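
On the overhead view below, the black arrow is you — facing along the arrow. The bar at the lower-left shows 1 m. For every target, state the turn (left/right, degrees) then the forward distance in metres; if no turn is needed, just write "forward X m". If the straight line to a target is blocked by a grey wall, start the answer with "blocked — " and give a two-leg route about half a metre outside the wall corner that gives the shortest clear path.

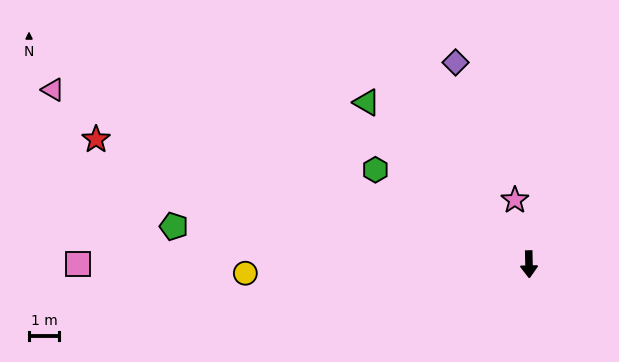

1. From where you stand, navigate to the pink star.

turn right 169°, forward 2.2 m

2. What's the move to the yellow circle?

turn right 89°, forward 9.5 m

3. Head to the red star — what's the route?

turn right 107°, forward 15.1 m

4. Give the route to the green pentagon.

turn right 97°, forward 11.9 m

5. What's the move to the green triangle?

turn right 136°, forward 7.7 m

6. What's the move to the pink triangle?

turn right 111°, forward 16.9 m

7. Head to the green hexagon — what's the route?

turn right 123°, forward 6.0 m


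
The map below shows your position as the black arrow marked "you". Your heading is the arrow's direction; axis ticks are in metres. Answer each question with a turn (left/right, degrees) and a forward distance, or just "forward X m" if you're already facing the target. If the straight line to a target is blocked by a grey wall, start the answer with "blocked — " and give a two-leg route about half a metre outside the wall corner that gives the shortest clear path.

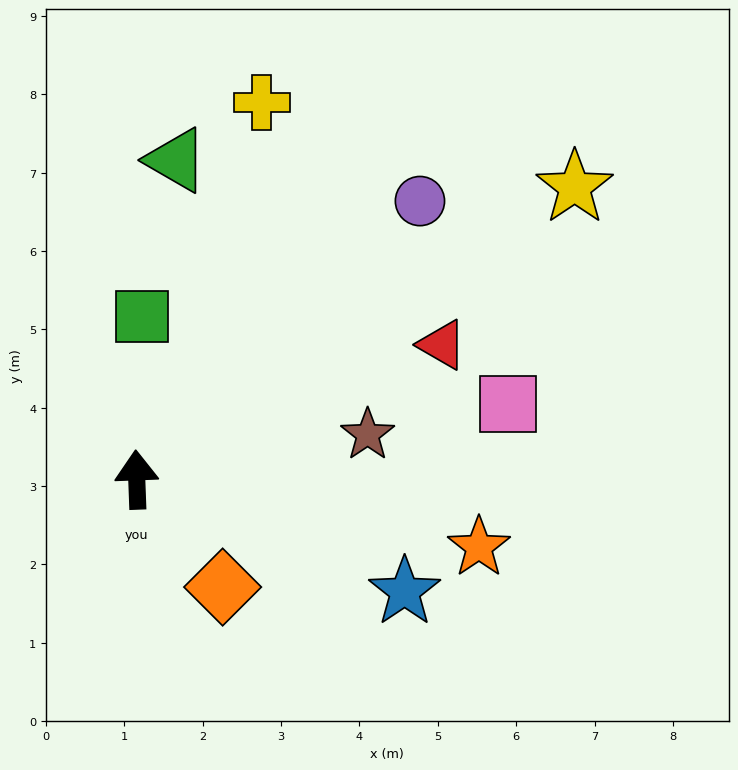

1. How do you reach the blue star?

turn right 115°, forward 3.7 m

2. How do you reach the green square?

turn right 4°, forward 2.1 m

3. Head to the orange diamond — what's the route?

turn right 144°, forward 1.8 m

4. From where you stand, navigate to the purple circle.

turn right 48°, forward 5.1 m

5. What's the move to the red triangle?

turn right 68°, forward 4.3 m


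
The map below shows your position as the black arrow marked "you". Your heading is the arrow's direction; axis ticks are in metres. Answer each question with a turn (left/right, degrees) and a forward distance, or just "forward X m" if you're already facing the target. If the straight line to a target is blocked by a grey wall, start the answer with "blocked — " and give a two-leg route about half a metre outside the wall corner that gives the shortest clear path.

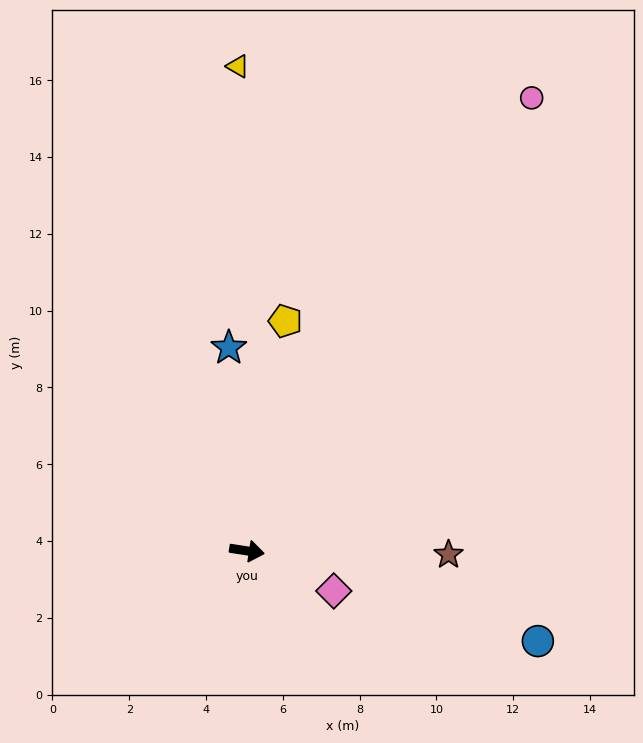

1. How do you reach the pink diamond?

turn right 16°, forward 2.5 m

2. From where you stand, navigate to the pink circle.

turn left 67°, forward 13.9 m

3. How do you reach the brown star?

turn left 8°, forward 5.2 m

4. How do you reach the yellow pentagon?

turn left 89°, forward 6.1 m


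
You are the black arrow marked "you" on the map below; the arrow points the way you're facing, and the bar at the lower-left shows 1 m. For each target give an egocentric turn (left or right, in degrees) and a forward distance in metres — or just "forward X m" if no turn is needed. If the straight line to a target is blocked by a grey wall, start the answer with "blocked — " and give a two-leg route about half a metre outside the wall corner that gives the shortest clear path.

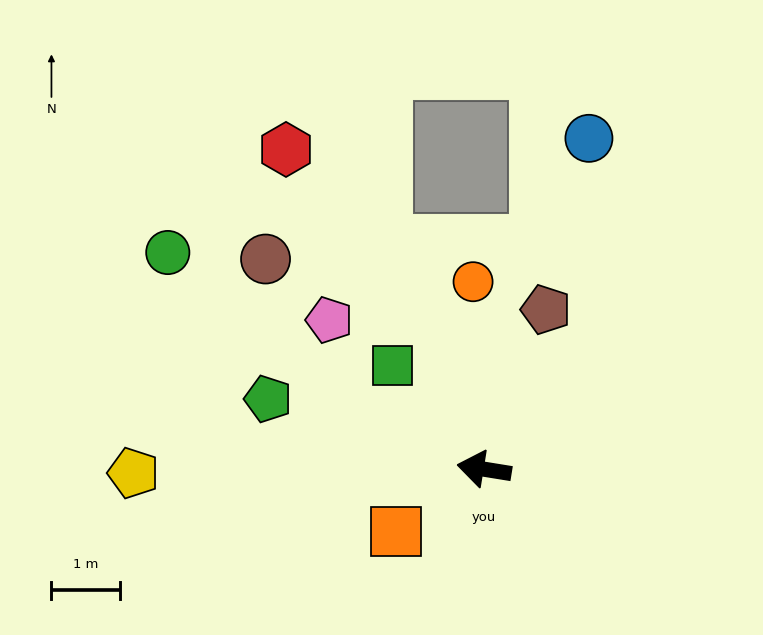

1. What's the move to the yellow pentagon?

turn left 10°, forward 5.1 m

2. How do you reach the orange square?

turn left 44°, forward 1.6 m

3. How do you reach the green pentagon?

turn right 9°, forward 3.3 m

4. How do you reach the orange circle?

turn right 77°, forward 2.8 m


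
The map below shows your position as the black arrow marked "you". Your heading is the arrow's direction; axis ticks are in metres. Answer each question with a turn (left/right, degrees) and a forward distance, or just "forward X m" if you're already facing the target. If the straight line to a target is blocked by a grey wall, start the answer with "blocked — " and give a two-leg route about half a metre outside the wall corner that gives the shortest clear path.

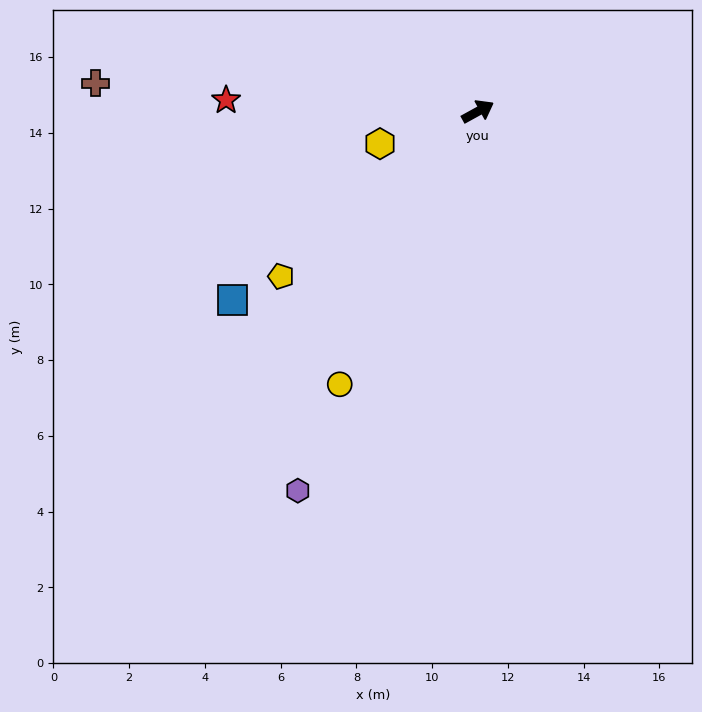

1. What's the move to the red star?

turn left 149°, forward 6.7 m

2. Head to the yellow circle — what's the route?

turn right 146°, forward 8.1 m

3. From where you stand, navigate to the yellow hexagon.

turn left 169°, forward 2.7 m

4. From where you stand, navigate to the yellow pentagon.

turn right 169°, forward 6.8 m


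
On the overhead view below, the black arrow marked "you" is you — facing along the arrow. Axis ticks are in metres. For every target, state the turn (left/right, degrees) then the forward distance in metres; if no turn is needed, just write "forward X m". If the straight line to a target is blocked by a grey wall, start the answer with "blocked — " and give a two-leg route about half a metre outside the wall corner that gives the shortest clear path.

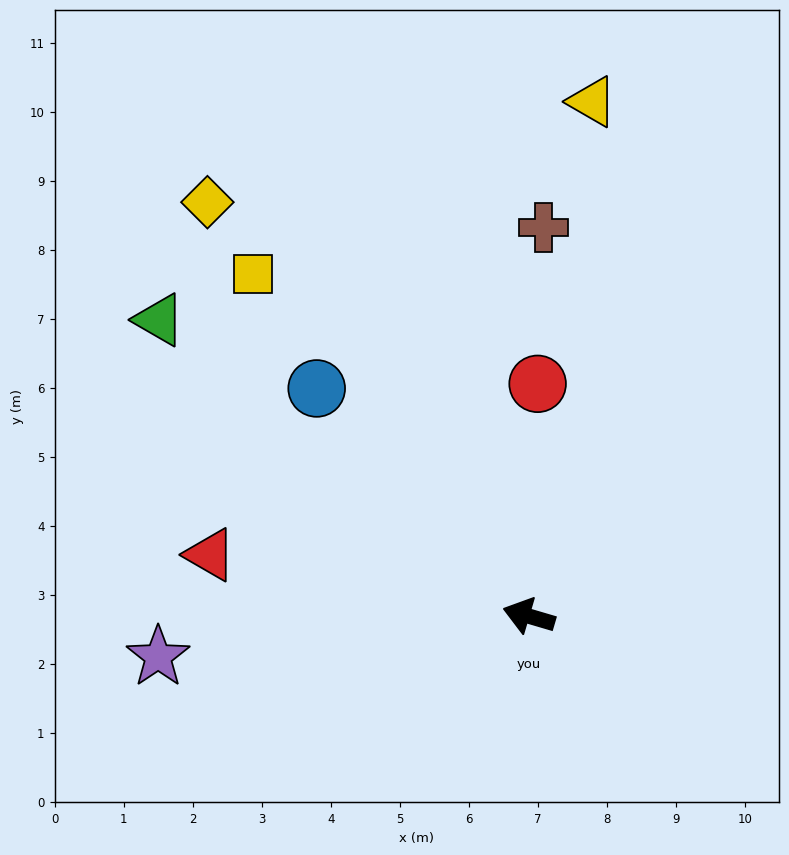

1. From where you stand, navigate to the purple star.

turn left 23°, forward 5.4 m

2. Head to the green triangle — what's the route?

turn right 22°, forward 6.9 m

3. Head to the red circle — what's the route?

turn right 76°, forward 3.4 m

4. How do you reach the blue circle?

turn right 31°, forward 4.5 m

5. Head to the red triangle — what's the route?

turn left 6°, forward 4.7 m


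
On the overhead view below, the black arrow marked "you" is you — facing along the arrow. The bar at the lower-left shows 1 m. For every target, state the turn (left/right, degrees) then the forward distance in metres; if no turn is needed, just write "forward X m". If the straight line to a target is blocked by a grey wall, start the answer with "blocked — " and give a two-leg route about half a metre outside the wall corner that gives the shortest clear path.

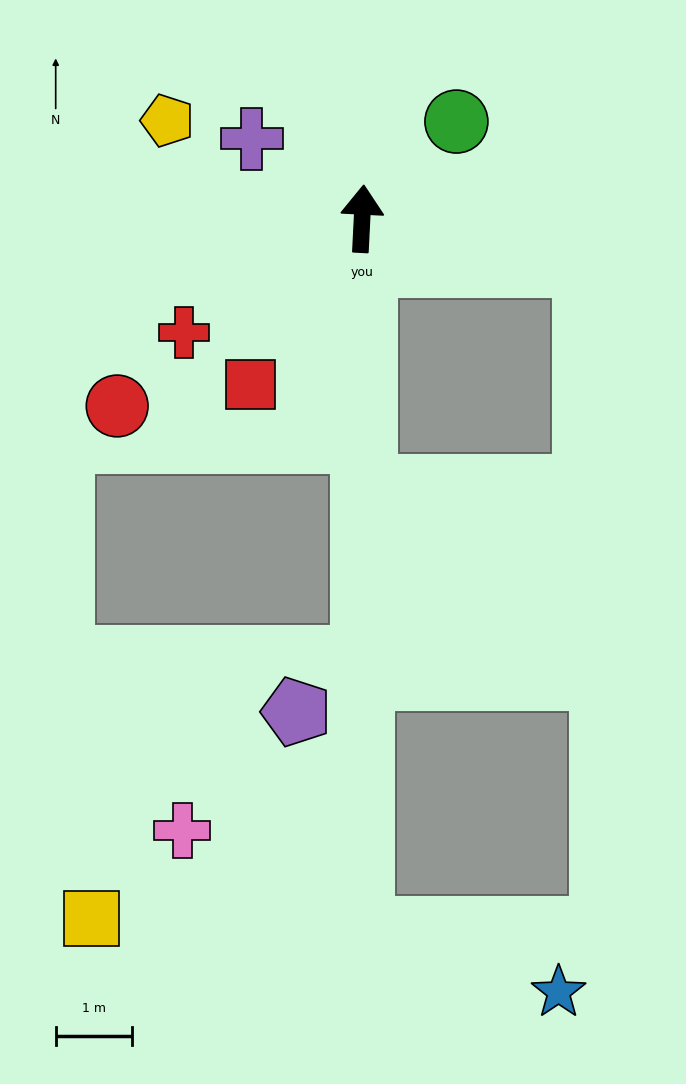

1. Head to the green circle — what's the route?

turn right 41°, forward 1.8 m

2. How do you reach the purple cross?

turn left 57°, forward 1.8 m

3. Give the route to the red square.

turn left 149°, forward 2.6 m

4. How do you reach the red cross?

turn left 126°, forward 2.8 m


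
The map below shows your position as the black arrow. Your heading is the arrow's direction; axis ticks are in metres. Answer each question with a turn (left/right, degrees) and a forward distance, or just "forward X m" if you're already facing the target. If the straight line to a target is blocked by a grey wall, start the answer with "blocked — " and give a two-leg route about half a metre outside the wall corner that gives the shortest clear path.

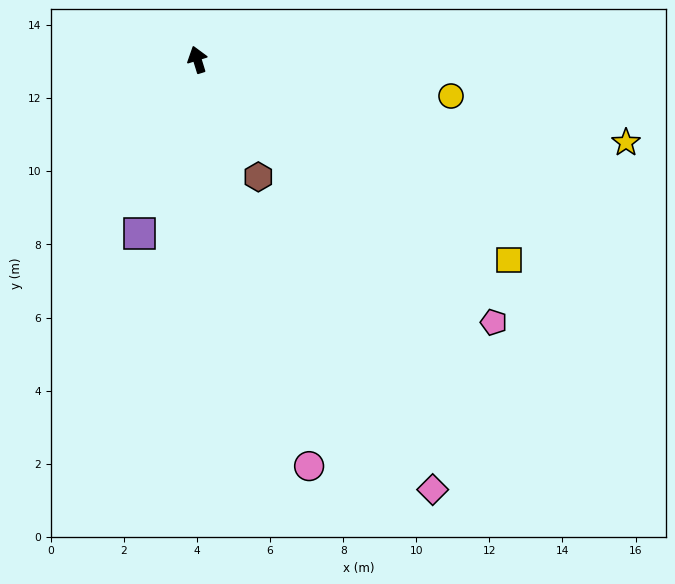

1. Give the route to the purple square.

turn left 144°, forward 5.0 m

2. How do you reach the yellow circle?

turn right 115°, forward 7.0 m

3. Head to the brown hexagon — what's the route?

turn right 170°, forward 3.6 m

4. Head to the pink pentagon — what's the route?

turn right 149°, forward 10.8 m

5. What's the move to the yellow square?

turn right 140°, forward 10.1 m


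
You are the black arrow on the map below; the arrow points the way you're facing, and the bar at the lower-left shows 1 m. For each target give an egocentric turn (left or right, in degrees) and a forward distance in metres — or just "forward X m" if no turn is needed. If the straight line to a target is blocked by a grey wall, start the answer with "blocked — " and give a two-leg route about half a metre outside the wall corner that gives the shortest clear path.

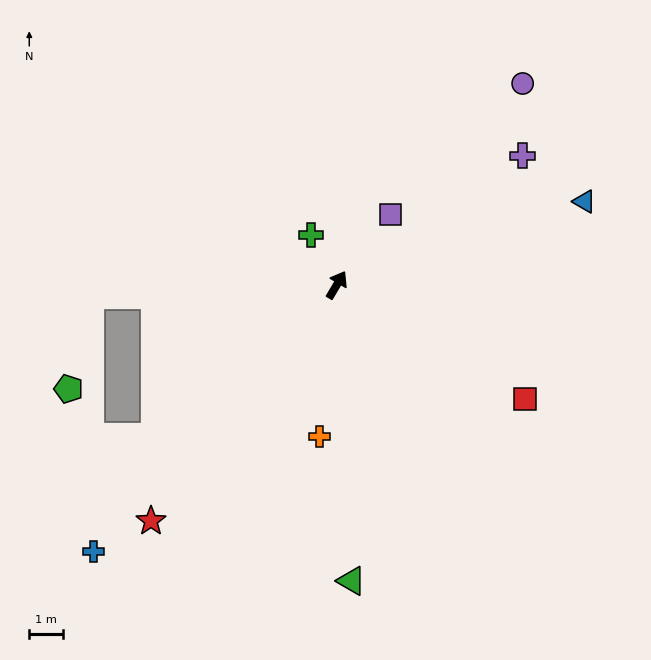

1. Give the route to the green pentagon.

blocked — turn left 123°, forward 7.3 m, then turn left 75°, forward 2.9 m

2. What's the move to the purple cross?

turn right 25°, forward 6.7 m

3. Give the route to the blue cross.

turn left 168°, forward 10.7 m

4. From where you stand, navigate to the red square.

turn right 90°, forward 6.5 m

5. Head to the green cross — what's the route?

turn left 58°, forward 1.7 m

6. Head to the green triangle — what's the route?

turn right 146°, forward 8.8 m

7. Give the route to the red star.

turn left 172°, forward 8.9 m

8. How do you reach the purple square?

turn right 7°, forward 2.6 m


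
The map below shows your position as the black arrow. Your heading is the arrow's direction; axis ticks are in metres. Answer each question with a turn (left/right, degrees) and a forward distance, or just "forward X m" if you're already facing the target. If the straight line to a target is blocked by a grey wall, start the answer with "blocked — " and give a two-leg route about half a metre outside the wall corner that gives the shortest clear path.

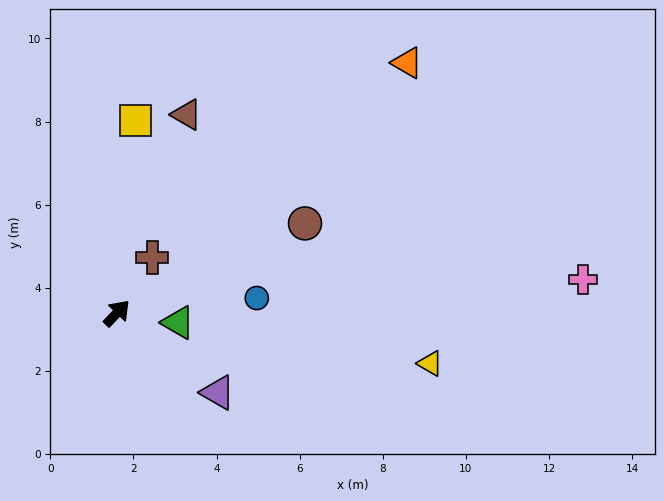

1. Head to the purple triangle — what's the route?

turn right 85°, forward 3.1 m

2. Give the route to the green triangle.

turn right 55°, forward 1.5 m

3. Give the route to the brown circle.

turn right 21°, forward 5.0 m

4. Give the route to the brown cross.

turn left 11°, forward 1.6 m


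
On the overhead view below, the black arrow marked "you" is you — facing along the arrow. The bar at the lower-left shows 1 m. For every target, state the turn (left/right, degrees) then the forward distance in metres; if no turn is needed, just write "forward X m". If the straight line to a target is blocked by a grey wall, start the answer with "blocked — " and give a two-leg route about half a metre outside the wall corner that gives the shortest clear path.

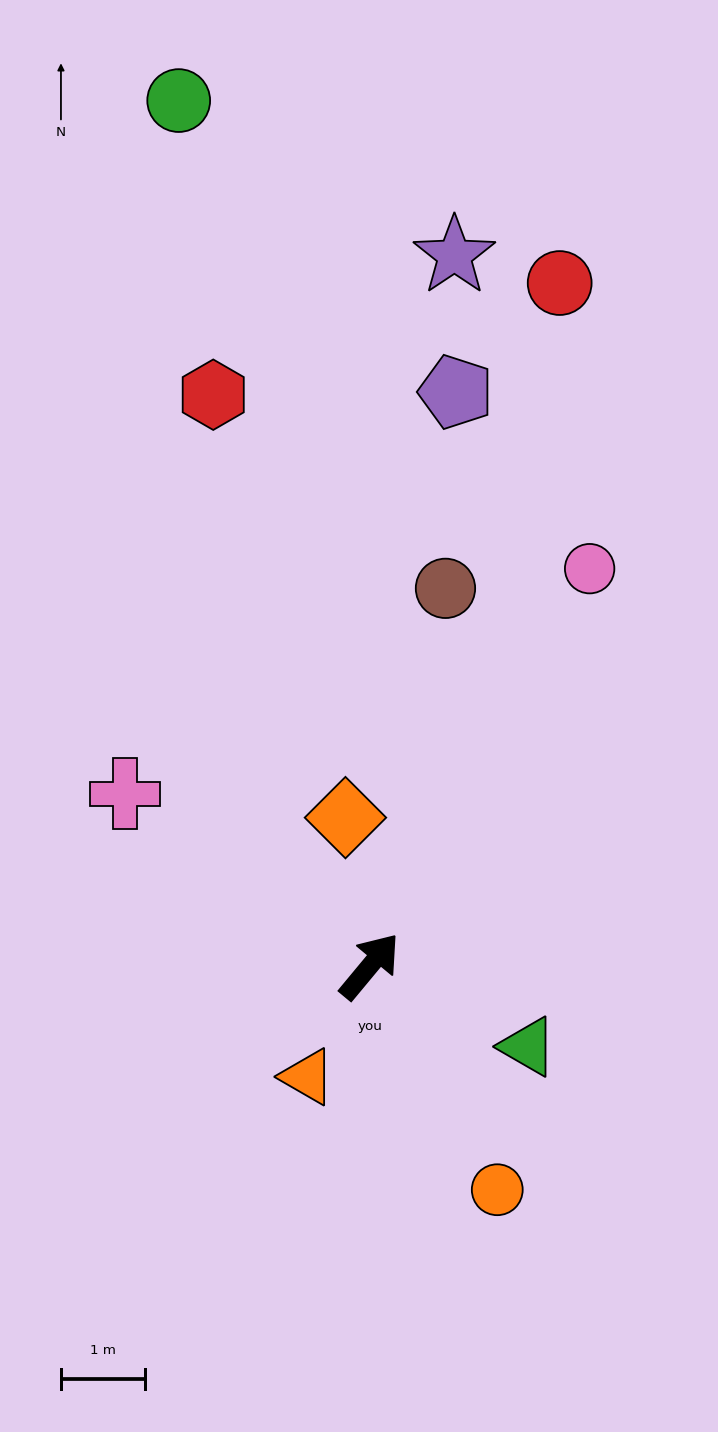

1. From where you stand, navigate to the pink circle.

turn left 11°, forward 5.4 m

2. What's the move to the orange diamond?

turn left 49°, forward 1.8 m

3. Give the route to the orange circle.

turn right 111°, forward 3.1 m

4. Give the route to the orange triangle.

turn right 170°, forward 1.5 m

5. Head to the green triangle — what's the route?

turn right 77°, forward 2.1 m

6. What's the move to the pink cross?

turn left 95°, forward 3.6 m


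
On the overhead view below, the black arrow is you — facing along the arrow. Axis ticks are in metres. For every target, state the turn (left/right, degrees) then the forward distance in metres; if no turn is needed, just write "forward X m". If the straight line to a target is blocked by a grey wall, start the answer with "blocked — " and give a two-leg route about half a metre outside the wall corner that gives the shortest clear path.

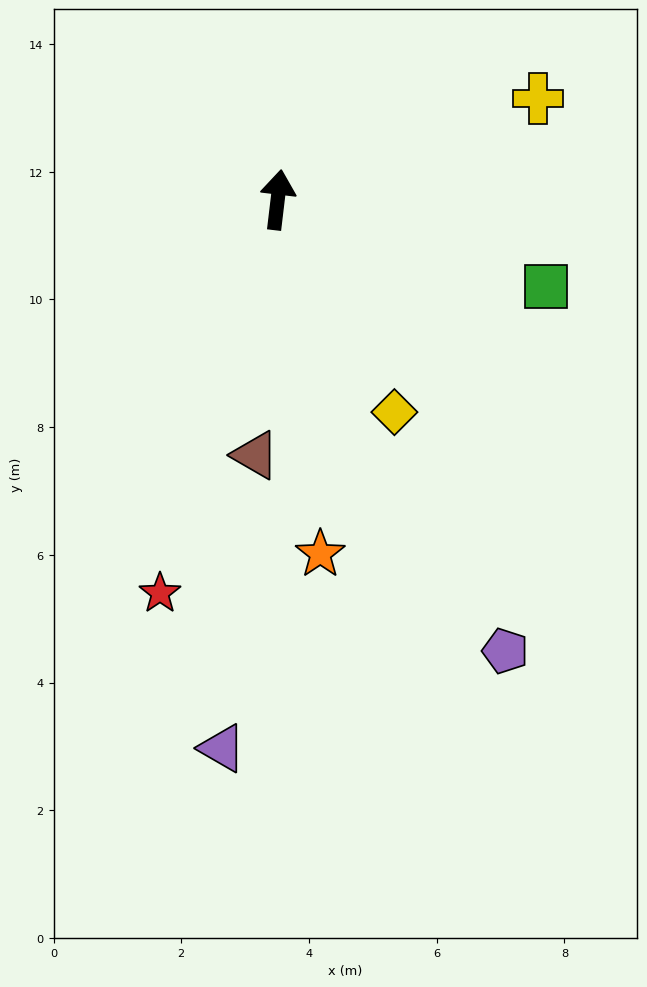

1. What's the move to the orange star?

turn right 166°, forward 5.6 m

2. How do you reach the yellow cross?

turn right 62°, forward 4.4 m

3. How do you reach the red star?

turn left 170°, forward 6.4 m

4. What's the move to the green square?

turn right 101°, forward 4.4 m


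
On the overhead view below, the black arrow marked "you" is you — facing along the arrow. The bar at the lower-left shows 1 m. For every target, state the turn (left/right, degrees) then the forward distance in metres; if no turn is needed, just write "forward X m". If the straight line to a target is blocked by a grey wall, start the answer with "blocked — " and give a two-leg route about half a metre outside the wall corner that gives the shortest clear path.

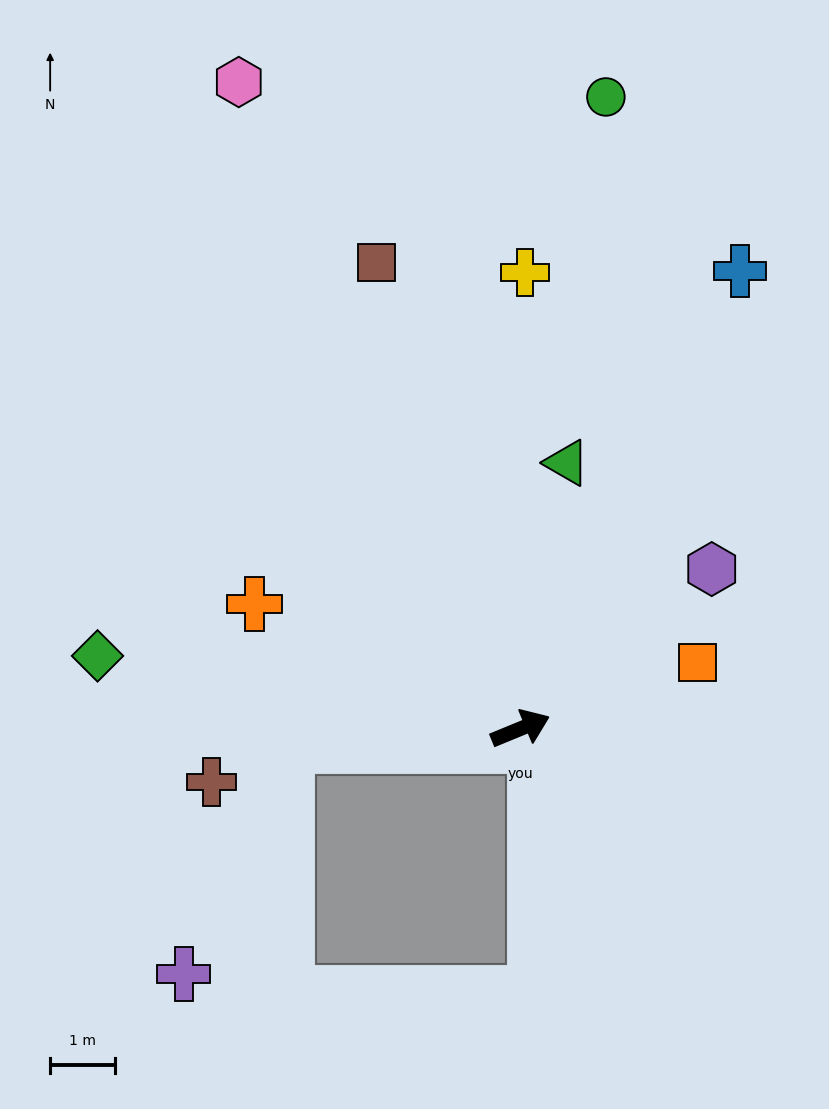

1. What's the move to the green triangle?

turn left 58°, forward 4.2 m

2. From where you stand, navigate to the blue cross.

turn left 42°, forward 7.8 m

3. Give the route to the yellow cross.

turn left 67°, forward 7.0 m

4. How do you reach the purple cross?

blocked — turn left 162°, forward 3.6 m, then turn left 61°, forward 3.9 m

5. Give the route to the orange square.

forward 2.9 m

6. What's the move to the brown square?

turn left 85°, forward 7.5 m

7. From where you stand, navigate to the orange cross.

turn left 133°, forward 4.5 m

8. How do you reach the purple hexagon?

turn left 17°, forward 3.8 m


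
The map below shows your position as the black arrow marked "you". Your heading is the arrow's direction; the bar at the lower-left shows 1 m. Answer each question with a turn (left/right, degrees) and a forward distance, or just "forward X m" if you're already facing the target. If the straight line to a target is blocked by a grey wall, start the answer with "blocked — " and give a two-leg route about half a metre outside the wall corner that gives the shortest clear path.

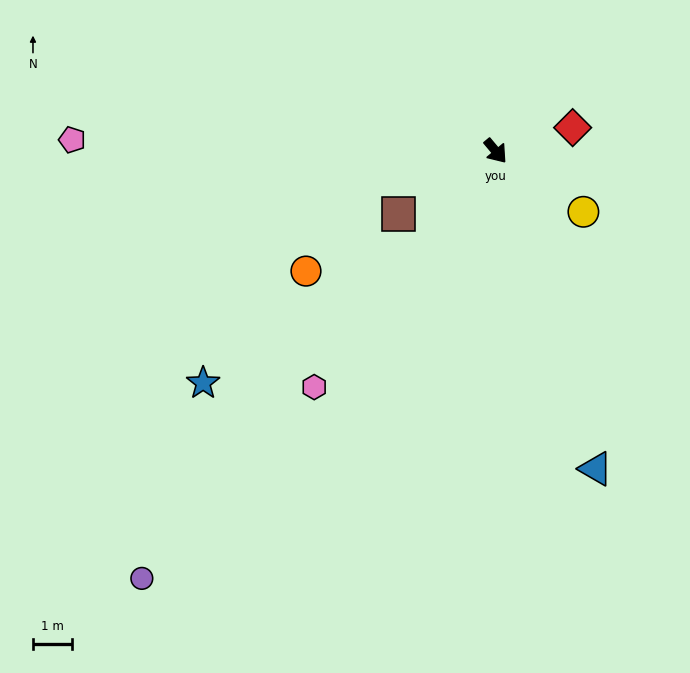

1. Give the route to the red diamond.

turn left 67°, forward 2.1 m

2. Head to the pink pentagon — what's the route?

turn right 131°, forward 10.9 m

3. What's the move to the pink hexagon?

turn right 77°, forward 7.6 m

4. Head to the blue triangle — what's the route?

turn right 22°, forward 8.5 m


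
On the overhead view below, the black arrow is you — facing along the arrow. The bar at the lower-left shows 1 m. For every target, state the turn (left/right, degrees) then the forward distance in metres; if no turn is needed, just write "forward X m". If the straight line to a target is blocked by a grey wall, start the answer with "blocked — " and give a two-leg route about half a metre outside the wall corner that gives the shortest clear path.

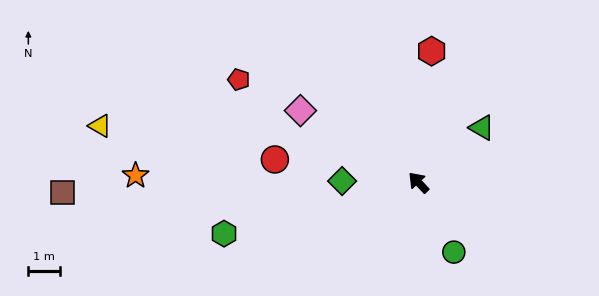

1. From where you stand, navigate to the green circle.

turn left 164°, forward 2.4 m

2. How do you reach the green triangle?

turn right 92°, forward 2.6 m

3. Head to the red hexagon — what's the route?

turn right 49°, forward 4.1 m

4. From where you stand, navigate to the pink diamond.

turn left 16°, forward 4.3 m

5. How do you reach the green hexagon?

turn left 62°, forward 6.3 m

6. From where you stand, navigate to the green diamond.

turn left 46°, forward 2.4 m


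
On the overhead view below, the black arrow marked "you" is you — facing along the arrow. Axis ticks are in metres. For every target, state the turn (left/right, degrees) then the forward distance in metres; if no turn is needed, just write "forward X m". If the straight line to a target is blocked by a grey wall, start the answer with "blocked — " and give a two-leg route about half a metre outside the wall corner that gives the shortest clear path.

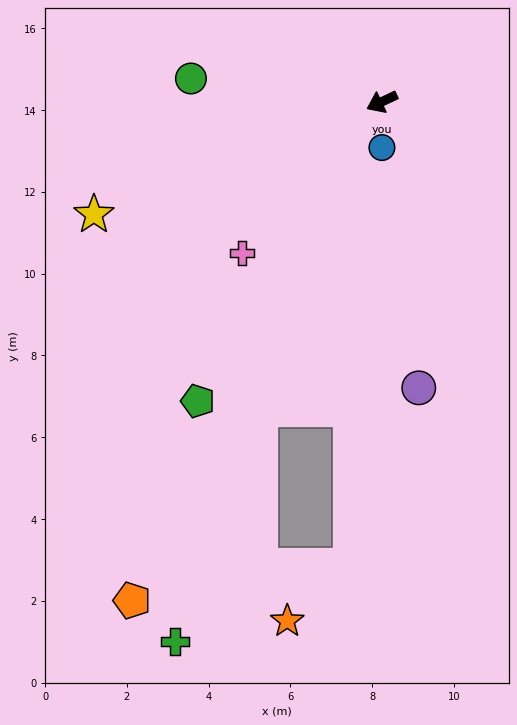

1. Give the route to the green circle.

turn right 32°, forward 4.7 m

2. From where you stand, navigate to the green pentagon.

turn left 33°, forward 8.6 m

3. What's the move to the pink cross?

turn left 22°, forward 5.0 m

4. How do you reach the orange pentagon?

turn left 38°, forward 13.6 m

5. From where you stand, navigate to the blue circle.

turn left 65°, forward 1.1 m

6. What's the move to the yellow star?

turn right 4°, forward 7.6 m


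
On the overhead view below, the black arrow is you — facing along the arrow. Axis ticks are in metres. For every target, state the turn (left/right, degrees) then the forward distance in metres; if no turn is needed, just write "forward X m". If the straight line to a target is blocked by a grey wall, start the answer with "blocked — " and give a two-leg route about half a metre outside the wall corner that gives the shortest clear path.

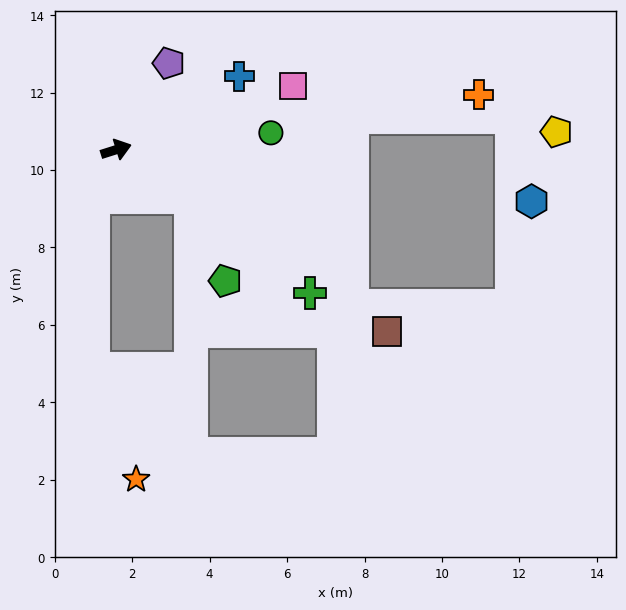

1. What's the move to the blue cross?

turn left 13°, forward 3.7 m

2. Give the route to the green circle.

turn right 11°, forward 4.0 m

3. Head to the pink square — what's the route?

turn left 2°, forward 4.8 m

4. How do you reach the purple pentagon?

turn left 41°, forward 2.6 m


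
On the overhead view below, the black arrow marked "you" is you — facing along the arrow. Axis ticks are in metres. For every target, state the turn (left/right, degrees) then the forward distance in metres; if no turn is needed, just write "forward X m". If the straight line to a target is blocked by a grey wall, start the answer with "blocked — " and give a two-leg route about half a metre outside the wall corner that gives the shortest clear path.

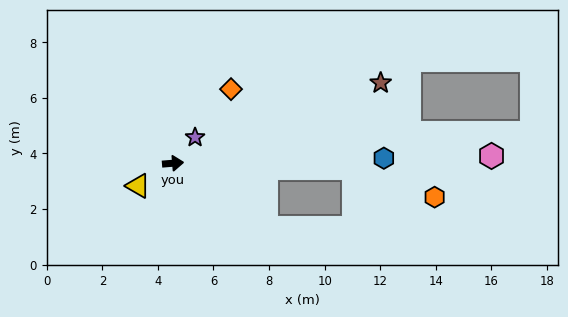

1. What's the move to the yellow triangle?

turn right 152°, forward 1.5 m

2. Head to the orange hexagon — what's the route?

blocked — turn right 6°, forward 6.5 m, then turn right 18°, forward 3.1 m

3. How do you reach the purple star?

turn left 45°, forward 1.2 m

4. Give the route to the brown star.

turn left 16°, forward 8.0 m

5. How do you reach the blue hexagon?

turn right 3°, forward 7.6 m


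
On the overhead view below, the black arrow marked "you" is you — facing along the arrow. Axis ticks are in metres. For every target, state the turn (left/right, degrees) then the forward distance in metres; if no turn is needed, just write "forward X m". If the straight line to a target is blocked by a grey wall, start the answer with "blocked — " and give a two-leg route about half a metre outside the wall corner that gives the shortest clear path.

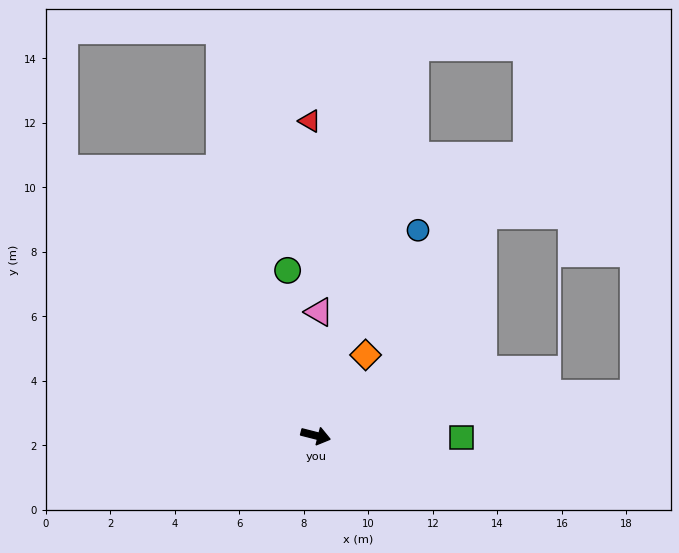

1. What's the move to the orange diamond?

turn left 73°, forward 2.9 m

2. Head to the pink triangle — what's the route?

turn left 103°, forward 3.8 m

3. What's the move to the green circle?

turn left 114°, forward 5.2 m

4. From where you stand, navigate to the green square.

turn left 14°, forward 4.5 m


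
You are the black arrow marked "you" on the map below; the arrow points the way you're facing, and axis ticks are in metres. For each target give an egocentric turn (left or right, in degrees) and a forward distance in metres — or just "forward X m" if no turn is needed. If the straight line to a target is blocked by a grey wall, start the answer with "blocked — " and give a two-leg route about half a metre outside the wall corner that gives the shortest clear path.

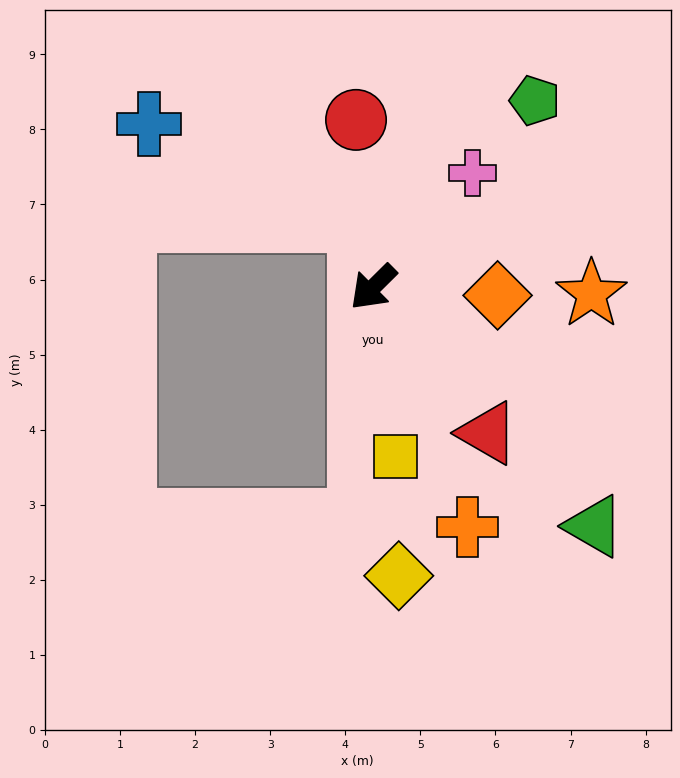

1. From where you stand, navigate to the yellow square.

turn left 53°, forward 2.3 m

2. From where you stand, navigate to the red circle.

turn right 129°, forward 2.2 m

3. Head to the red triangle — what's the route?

turn left 83°, forward 2.5 m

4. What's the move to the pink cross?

turn right 176°, forward 2.0 m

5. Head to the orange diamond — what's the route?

turn left 132°, forward 1.7 m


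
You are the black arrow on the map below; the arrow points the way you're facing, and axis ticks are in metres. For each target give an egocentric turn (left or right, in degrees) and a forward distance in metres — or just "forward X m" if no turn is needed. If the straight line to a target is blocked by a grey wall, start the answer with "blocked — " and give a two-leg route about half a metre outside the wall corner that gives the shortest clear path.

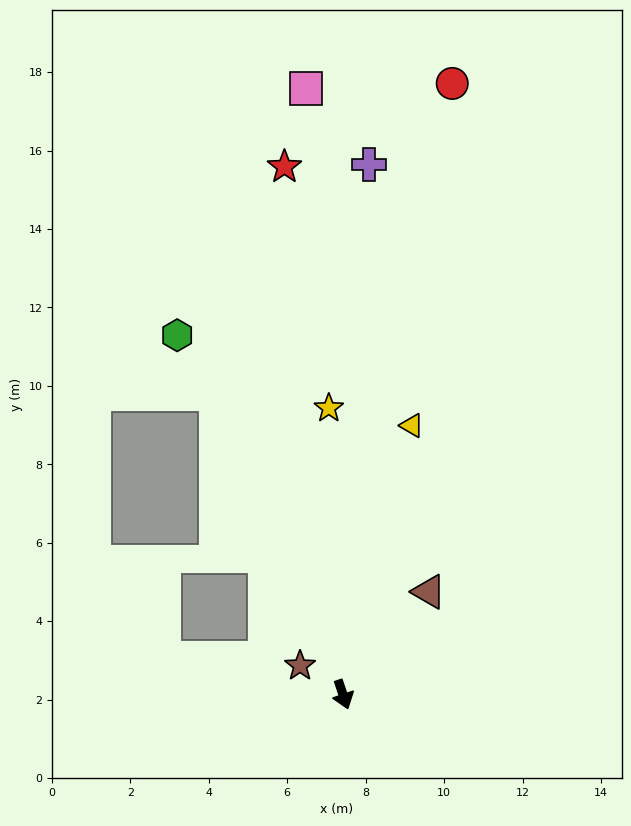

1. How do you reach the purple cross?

turn left 159°, forward 13.5 m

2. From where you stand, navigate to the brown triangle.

turn left 121°, forward 3.4 m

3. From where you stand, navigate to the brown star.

turn right 142°, forward 1.3 m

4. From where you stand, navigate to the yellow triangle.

turn left 147°, forward 7.1 m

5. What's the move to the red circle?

turn left 151°, forward 15.8 m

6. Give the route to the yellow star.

turn left 164°, forward 7.3 m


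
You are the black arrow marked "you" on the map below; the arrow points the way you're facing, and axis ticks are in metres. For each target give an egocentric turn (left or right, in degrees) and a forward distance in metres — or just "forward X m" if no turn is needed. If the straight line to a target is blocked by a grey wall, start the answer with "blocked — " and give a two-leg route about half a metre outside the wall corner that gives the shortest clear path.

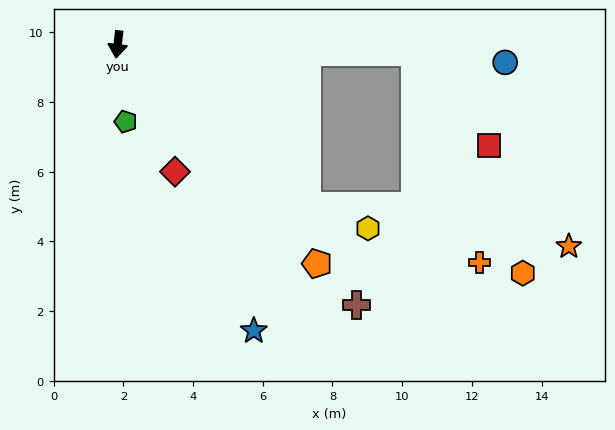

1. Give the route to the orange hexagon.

blocked — turn left 95°, forward 8.6 m, then turn right 63°, forward 7.1 m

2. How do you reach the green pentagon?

turn left 13°, forward 2.2 m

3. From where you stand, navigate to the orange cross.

blocked — turn left 95°, forward 8.6 m, then turn right 72°, forward 6.3 m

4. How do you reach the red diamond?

turn left 31°, forward 4.0 m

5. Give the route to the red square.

blocked — turn left 95°, forward 8.6 m, then turn right 51°, forward 3.4 m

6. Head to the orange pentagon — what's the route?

turn left 49°, forward 8.5 m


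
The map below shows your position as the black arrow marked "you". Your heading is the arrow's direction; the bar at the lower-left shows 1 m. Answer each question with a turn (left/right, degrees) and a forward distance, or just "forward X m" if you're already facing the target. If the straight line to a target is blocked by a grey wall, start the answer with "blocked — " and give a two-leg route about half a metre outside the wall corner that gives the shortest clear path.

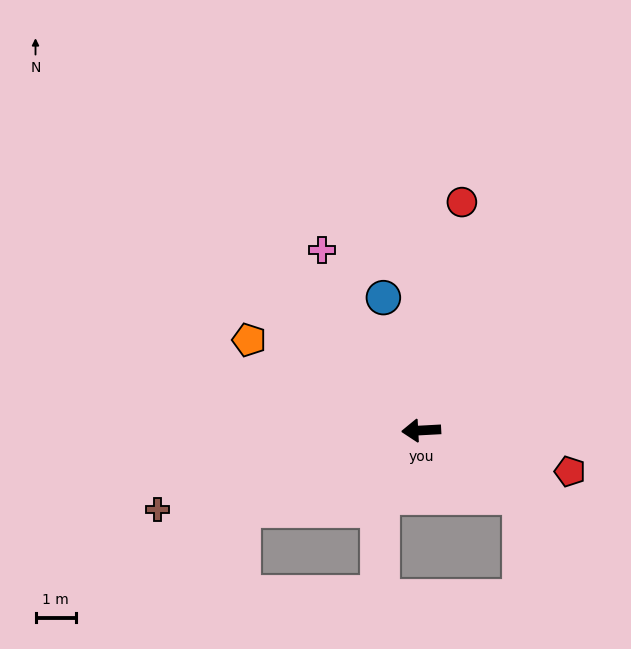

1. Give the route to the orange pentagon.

turn right 31°, forward 4.8 m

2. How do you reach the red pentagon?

turn left 161°, forward 3.8 m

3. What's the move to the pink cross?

turn right 64°, forward 5.1 m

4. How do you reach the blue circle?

turn right 77°, forward 3.4 m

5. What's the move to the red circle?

turn right 103°, forward 5.7 m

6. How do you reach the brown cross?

turn left 14°, forward 6.8 m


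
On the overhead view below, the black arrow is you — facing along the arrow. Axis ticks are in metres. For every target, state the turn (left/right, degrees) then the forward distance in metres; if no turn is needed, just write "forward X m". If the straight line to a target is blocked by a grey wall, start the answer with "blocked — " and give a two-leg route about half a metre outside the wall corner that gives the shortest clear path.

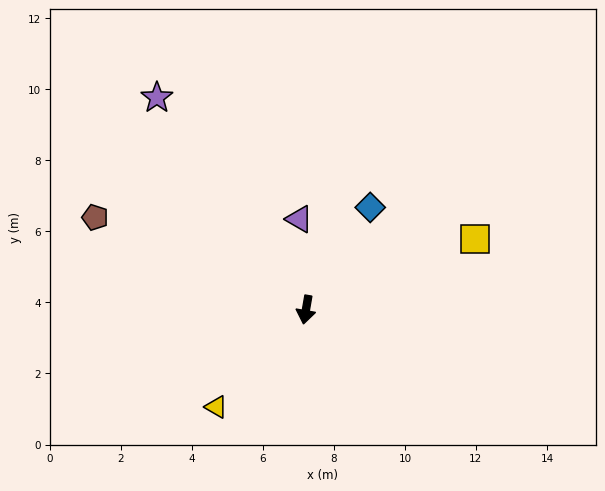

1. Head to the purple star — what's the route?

turn right 135°, forward 7.3 m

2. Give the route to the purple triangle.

turn right 166°, forward 2.6 m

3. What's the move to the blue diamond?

turn left 158°, forward 3.4 m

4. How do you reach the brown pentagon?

turn right 104°, forward 6.5 m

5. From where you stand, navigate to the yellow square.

turn left 122°, forward 5.2 m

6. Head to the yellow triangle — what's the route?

turn right 33°, forward 3.7 m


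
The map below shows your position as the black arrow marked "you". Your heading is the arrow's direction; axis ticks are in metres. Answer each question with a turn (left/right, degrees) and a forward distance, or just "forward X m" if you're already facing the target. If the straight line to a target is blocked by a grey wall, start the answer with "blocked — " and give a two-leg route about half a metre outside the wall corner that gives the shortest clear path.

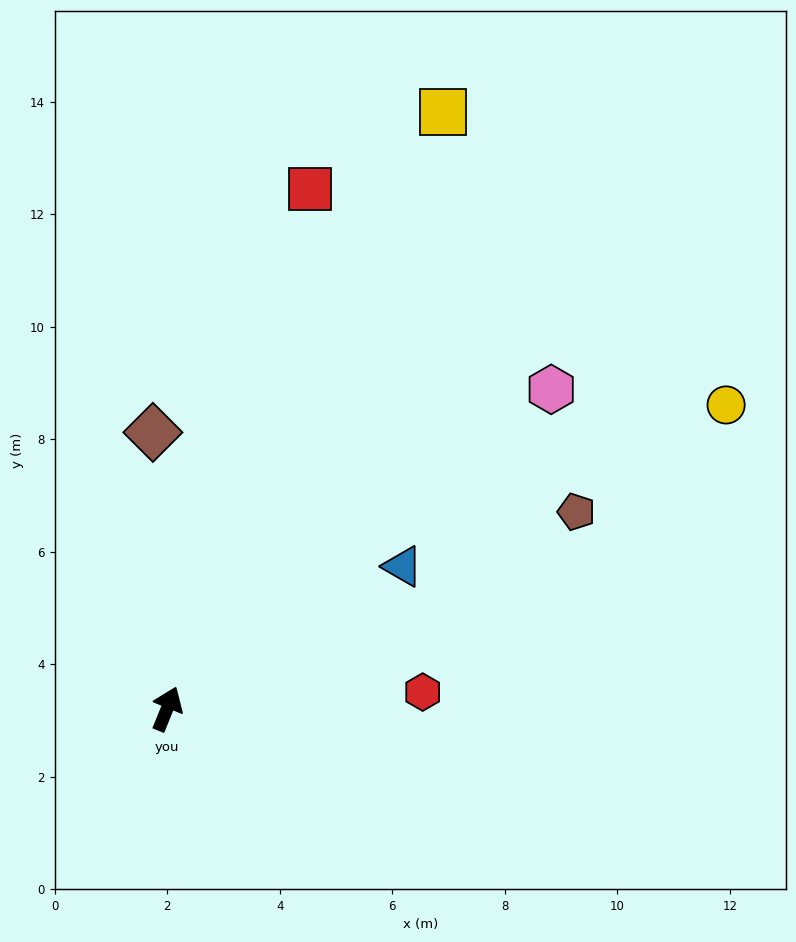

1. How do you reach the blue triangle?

turn right 37°, forward 4.9 m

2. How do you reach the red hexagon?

turn right 64°, forward 4.6 m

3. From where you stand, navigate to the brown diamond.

turn left 25°, forward 4.9 m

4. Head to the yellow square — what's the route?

turn right 3°, forward 11.7 m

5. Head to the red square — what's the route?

turn left 7°, forward 9.6 m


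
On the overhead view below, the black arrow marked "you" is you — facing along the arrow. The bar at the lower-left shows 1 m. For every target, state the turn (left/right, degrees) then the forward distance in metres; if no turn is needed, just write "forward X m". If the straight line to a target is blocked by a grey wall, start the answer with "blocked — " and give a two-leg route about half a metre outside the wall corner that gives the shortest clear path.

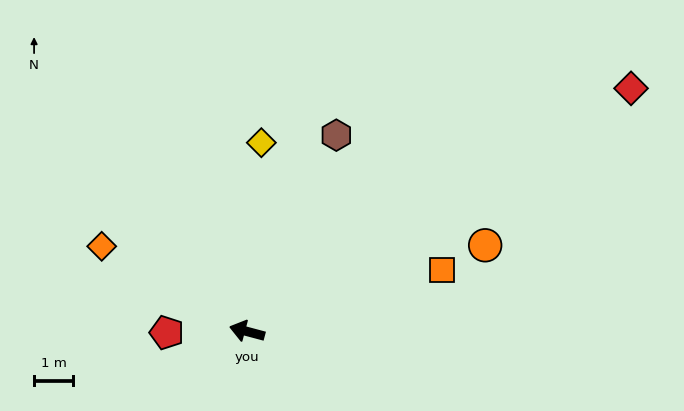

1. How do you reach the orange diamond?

turn right 15°, forward 4.3 m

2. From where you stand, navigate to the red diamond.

turn right 133°, forward 11.7 m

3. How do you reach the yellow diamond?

turn right 79°, forward 4.9 m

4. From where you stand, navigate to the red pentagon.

turn left 16°, forward 2.1 m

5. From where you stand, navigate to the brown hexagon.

turn right 100°, forward 5.5 m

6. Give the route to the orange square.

turn right 147°, forward 5.2 m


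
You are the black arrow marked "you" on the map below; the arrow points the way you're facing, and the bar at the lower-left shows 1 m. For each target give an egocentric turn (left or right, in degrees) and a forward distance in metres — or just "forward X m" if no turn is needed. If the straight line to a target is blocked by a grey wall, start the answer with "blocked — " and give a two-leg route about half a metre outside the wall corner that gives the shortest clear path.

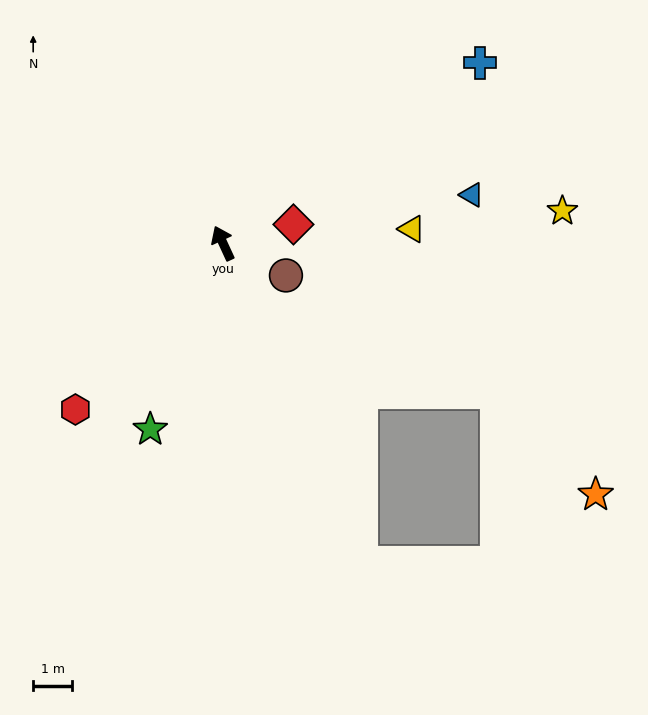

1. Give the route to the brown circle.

turn right 142°, forward 1.8 m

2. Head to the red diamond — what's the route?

turn right 100°, forward 1.9 m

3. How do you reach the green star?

turn left 134°, forward 5.2 m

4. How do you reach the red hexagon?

turn left 114°, forward 5.7 m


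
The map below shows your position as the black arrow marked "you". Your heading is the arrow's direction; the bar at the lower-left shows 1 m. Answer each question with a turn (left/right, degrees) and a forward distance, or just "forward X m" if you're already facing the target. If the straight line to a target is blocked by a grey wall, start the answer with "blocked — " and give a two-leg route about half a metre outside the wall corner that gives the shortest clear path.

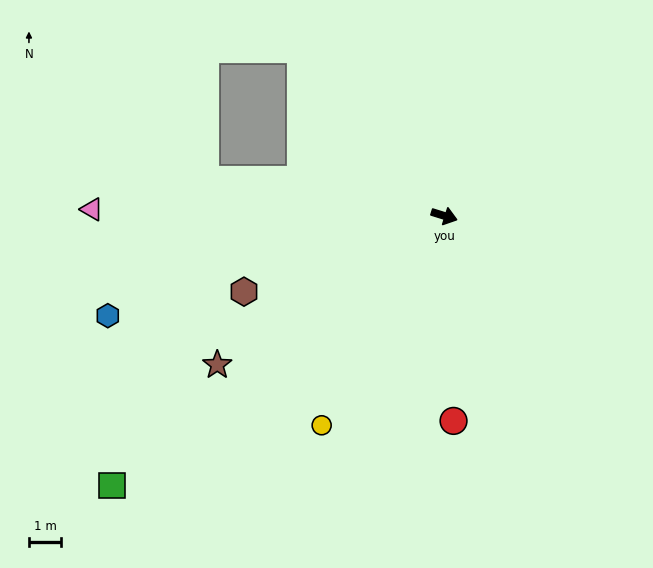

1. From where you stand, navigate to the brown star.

turn right 129°, forward 8.4 m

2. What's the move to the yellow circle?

turn right 103°, forward 7.5 m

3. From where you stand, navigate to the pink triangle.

turn right 164°, forward 10.9 m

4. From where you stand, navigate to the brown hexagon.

turn right 142°, forward 6.6 m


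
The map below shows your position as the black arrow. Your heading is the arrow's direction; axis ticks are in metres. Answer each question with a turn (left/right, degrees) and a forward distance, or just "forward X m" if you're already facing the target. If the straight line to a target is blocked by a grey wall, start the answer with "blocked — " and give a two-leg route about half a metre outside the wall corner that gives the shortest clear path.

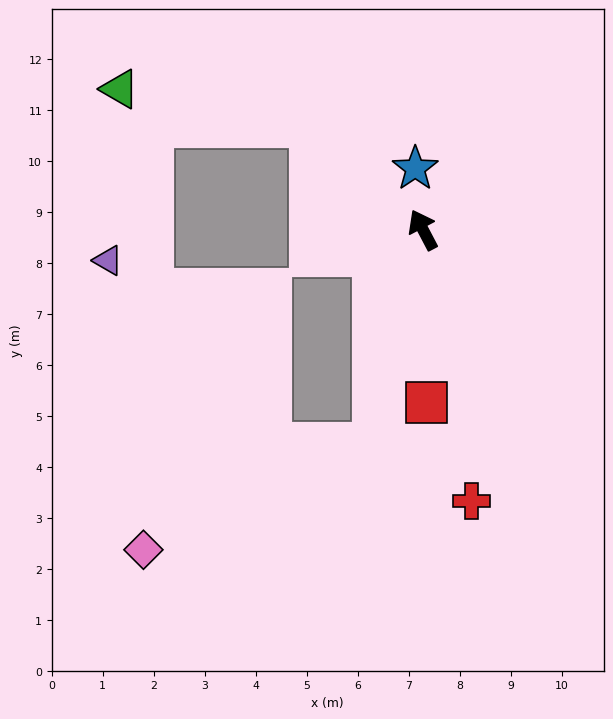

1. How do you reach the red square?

turn left 153°, forward 3.4 m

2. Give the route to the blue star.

turn right 20°, forward 1.2 m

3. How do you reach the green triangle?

blocked — turn left 20°, forward 3.0 m, then turn left 31°, forward 3.8 m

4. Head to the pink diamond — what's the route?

blocked — turn left 139°, forward 4.3 m, then turn right 52°, forward 5.0 m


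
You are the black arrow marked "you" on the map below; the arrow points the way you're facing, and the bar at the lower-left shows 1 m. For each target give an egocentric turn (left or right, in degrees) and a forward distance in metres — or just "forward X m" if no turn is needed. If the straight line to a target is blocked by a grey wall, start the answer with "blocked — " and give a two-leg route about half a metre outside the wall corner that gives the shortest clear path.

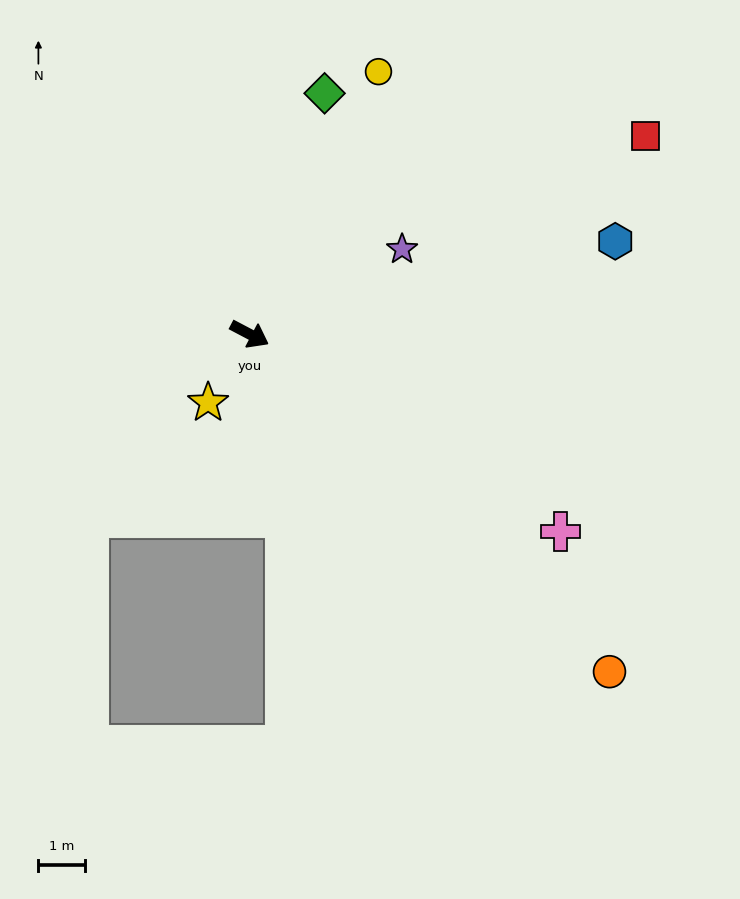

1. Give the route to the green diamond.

turn left 100°, forward 5.4 m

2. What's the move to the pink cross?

turn right 5°, forward 7.9 m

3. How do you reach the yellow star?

turn right 93°, forward 1.7 m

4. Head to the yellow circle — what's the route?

turn left 92°, forward 6.3 m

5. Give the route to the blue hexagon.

turn left 42°, forward 8.1 m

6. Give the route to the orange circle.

turn right 15°, forward 10.6 m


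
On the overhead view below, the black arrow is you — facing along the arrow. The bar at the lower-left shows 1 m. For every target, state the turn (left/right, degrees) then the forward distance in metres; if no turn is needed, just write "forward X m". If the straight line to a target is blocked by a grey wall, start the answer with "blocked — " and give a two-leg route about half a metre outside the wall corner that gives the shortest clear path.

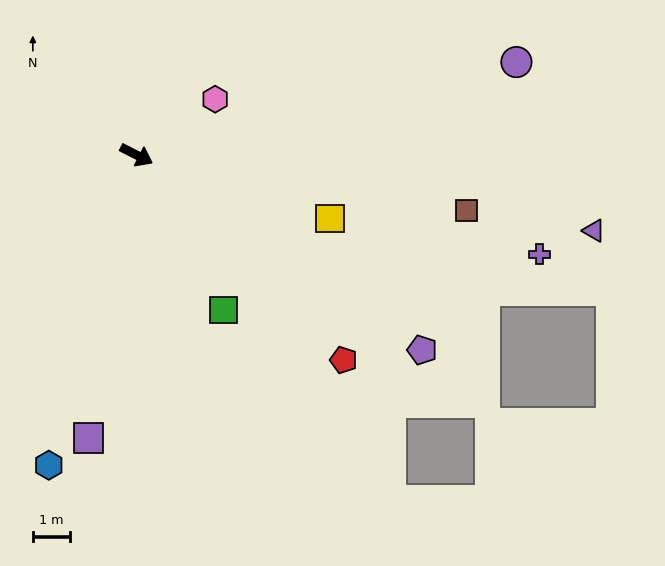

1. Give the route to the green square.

turn right 34°, forward 4.7 m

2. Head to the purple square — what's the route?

turn right 73°, forward 7.6 m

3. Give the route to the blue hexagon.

turn right 79°, forward 8.6 m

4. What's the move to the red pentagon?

turn right 18°, forward 7.7 m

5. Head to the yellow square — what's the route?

turn left 9°, forward 5.4 m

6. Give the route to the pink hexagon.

turn left 62°, forward 2.6 m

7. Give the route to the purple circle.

turn left 41°, forward 10.4 m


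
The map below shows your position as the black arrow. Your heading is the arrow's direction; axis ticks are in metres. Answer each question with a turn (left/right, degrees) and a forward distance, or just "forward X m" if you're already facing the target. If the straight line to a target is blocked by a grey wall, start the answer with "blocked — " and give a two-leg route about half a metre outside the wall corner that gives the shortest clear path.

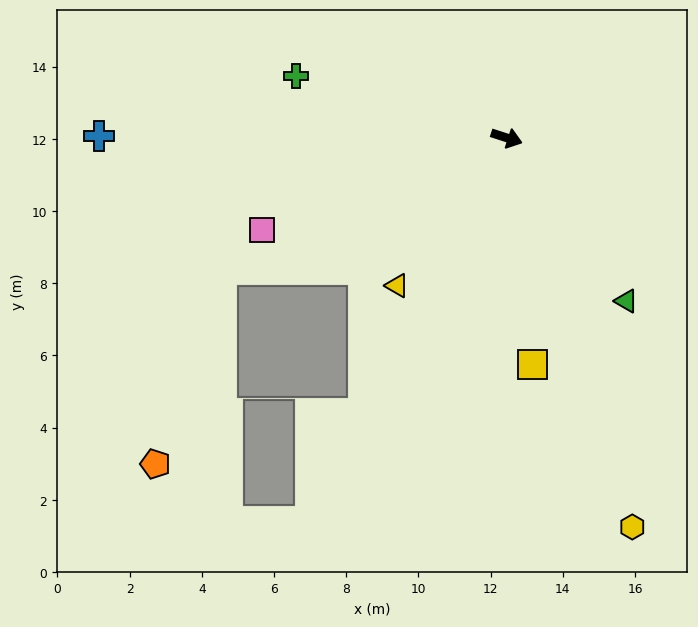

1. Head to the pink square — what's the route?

turn right 141°, forward 7.2 m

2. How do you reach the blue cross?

turn right 162°, forward 11.3 m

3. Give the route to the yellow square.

turn right 65°, forward 6.3 m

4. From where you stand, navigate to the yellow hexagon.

turn right 54°, forward 11.3 m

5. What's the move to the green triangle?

turn right 36°, forward 5.6 m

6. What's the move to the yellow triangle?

turn right 109°, forward 5.1 m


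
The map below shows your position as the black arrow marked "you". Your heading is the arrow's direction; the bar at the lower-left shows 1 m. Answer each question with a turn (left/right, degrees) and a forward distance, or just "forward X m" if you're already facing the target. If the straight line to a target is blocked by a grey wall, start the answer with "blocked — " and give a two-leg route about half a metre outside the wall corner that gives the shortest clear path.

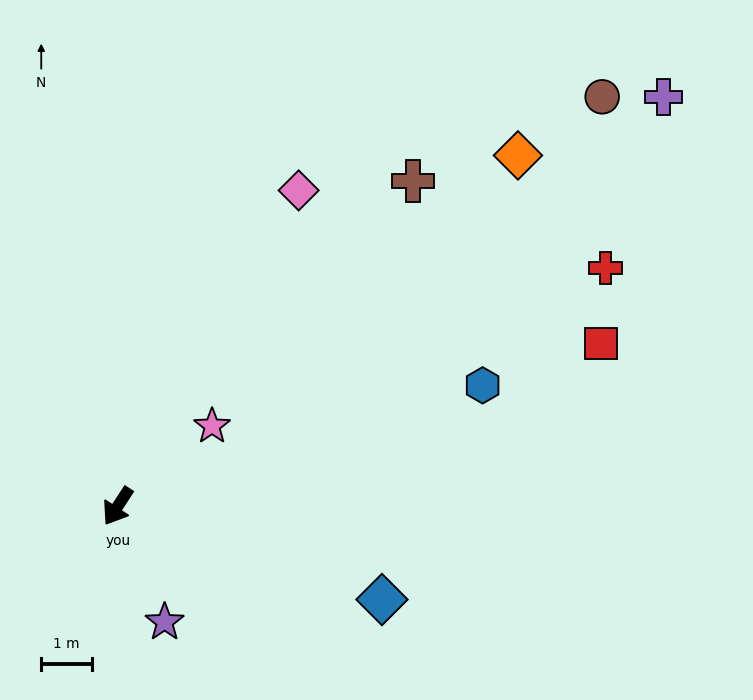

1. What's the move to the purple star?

turn left 55°, forward 2.5 m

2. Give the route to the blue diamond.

turn left 104°, forward 5.6 m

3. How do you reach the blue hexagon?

turn left 141°, forward 7.6 m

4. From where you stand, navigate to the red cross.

turn left 149°, forward 10.8 m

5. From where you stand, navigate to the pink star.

turn left 163°, forward 2.5 m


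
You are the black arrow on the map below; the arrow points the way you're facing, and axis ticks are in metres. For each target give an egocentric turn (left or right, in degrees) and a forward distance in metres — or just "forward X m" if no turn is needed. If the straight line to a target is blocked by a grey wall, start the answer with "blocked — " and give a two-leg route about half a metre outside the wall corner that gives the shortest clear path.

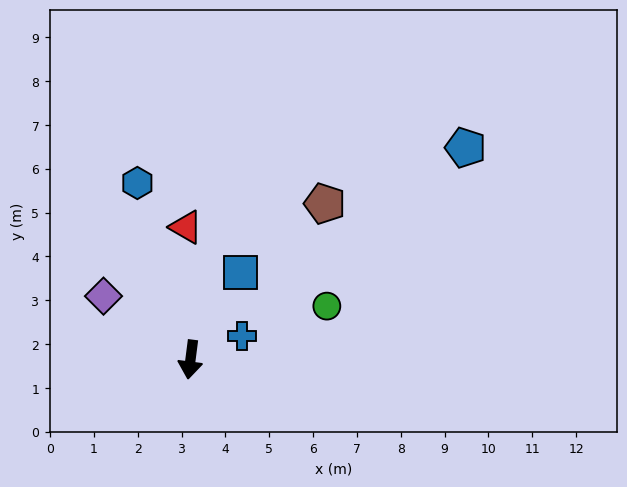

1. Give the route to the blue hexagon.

turn right 156°, forward 4.2 m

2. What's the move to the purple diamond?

turn right 119°, forward 2.5 m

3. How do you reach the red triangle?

turn right 171°, forward 3.0 m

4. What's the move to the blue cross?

turn left 122°, forward 1.3 m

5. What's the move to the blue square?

turn left 158°, forward 2.3 m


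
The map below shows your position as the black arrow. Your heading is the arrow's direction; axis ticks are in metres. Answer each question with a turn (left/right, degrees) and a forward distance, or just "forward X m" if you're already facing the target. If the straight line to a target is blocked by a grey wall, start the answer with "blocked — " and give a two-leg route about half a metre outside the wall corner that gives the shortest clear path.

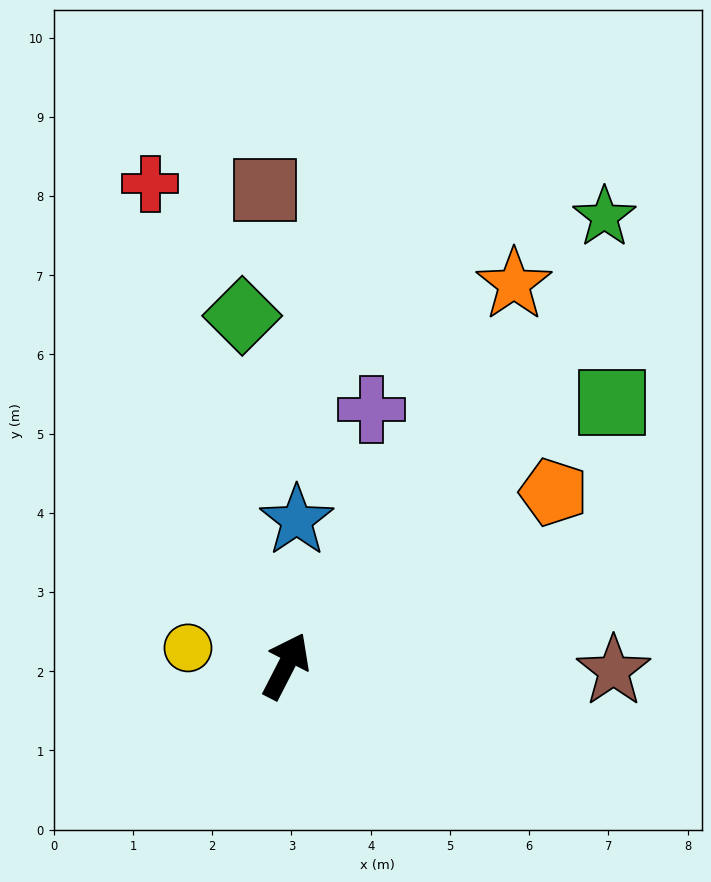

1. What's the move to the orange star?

turn right 4°, forward 5.6 m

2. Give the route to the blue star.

turn left 23°, forward 1.8 m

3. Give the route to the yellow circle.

turn left 107°, forward 1.3 m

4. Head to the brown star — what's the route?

turn right 64°, forward 4.1 m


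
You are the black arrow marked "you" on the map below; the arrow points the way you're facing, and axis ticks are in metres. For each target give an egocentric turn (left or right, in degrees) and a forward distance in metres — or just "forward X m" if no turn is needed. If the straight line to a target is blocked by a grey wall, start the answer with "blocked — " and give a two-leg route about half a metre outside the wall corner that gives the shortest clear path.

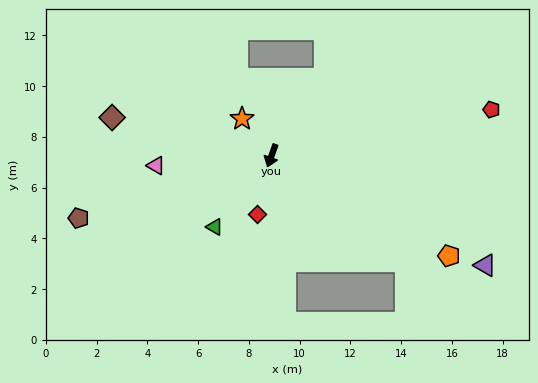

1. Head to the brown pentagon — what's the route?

turn right 52°, forward 8.0 m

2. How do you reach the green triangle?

turn right 19°, forward 3.6 m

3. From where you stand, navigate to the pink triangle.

turn right 65°, forward 4.6 m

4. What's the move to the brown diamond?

turn right 84°, forward 6.5 m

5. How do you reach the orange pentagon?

turn left 80°, forward 8.0 m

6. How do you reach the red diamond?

turn left 6°, forward 2.4 m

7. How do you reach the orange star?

turn right 122°, forward 1.9 m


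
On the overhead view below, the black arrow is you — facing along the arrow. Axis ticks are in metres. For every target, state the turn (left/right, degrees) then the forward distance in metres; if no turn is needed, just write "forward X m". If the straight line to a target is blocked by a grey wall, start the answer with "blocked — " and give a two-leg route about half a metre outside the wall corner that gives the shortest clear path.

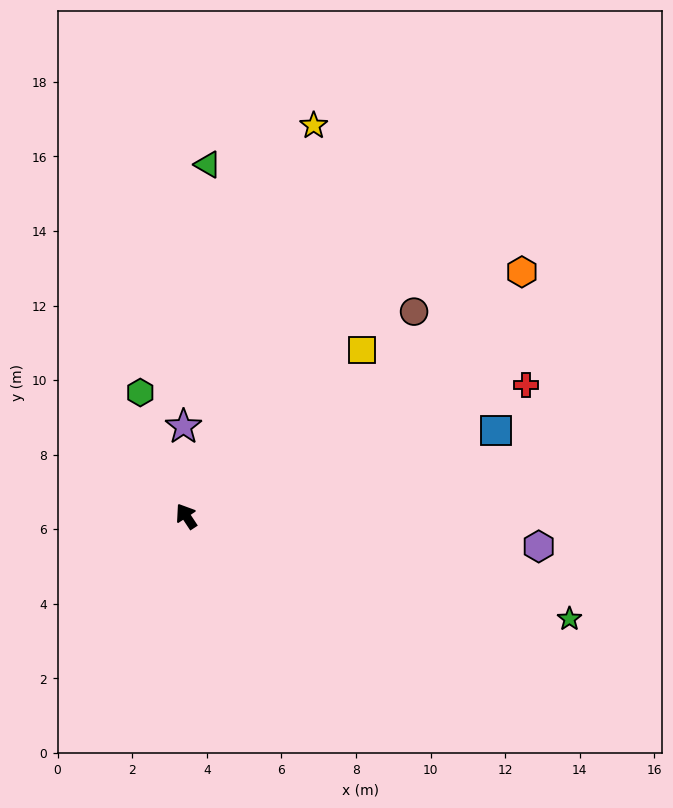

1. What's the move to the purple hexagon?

turn right 128°, forward 9.5 m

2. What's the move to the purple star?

turn right 32°, forward 2.4 m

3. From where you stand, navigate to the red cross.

turn right 102°, forward 9.8 m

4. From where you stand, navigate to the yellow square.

turn right 80°, forward 6.5 m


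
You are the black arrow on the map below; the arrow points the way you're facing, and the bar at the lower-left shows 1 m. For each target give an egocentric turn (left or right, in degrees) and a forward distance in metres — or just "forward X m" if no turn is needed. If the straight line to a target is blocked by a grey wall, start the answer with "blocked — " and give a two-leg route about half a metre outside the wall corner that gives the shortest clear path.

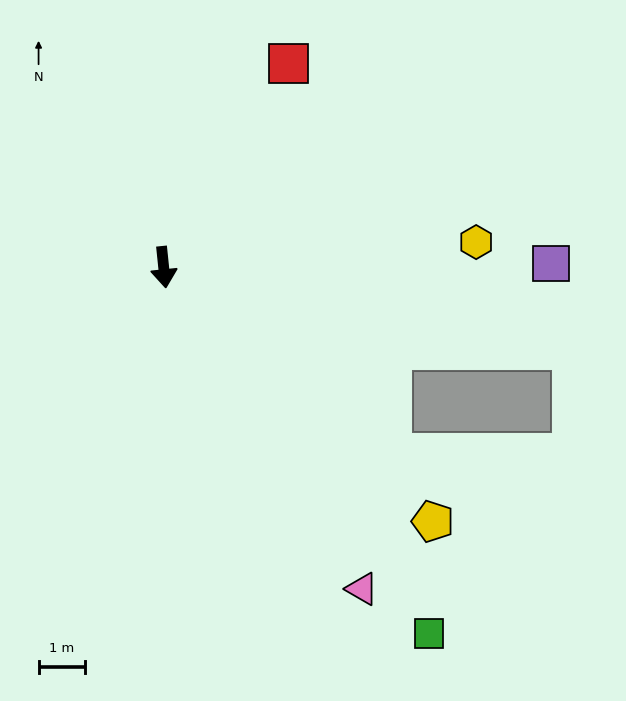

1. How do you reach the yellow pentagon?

turn left 41°, forward 7.9 m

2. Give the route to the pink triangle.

turn left 26°, forward 8.1 m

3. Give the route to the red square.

turn left 143°, forward 5.1 m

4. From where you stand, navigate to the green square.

turn left 30°, forward 9.6 m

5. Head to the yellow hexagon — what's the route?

turn left 89°, forward 6.7 m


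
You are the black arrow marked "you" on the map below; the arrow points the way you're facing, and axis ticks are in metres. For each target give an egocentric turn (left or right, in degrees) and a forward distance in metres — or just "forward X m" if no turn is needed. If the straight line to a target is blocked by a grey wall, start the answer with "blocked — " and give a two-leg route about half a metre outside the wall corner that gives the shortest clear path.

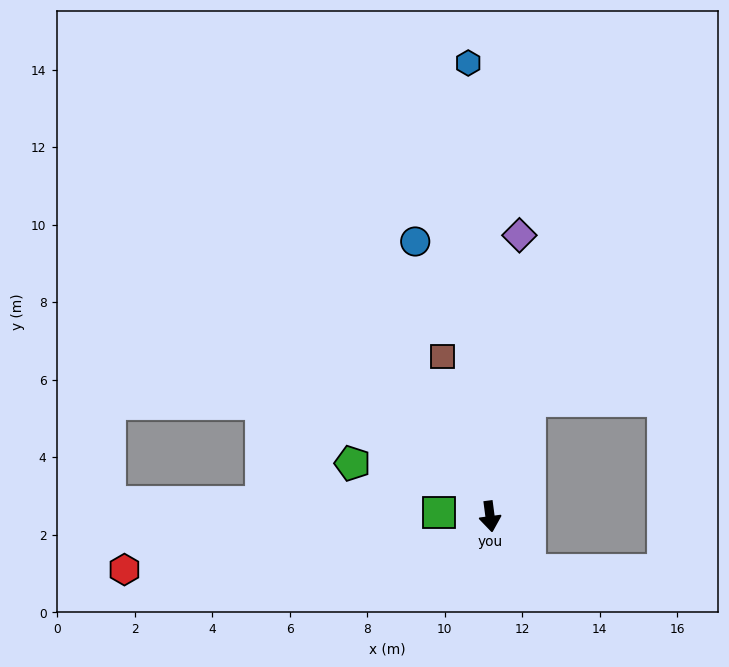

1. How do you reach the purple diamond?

turn left 167°, forward 7.3 m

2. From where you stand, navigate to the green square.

turn right 102°, forward 1.3 m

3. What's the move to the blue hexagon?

turn left 175°, forward 11.7 m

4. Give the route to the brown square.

turn right 171°, forward 4.3 m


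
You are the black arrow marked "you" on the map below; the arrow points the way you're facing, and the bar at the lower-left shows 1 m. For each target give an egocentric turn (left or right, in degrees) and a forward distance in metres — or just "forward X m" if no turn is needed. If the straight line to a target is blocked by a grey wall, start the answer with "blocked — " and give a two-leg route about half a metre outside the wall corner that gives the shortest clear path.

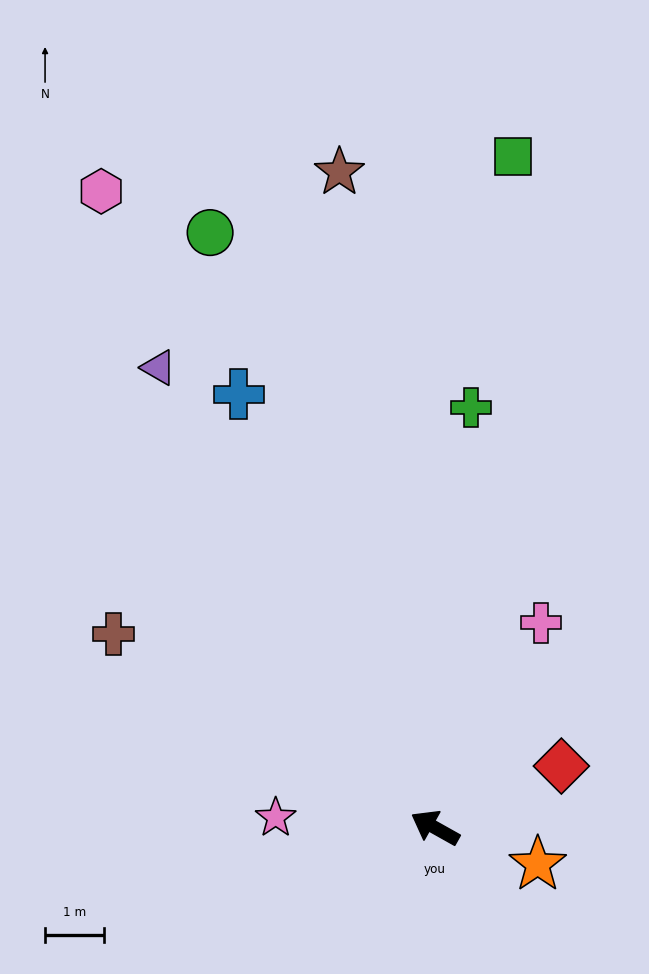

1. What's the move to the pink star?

turn left 26°, forward 2.7 m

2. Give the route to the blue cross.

turn right 36°, forward 8.0 m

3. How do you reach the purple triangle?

turn right 30°, forward 9.1 m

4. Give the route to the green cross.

turn right 66°, forward 7.1 m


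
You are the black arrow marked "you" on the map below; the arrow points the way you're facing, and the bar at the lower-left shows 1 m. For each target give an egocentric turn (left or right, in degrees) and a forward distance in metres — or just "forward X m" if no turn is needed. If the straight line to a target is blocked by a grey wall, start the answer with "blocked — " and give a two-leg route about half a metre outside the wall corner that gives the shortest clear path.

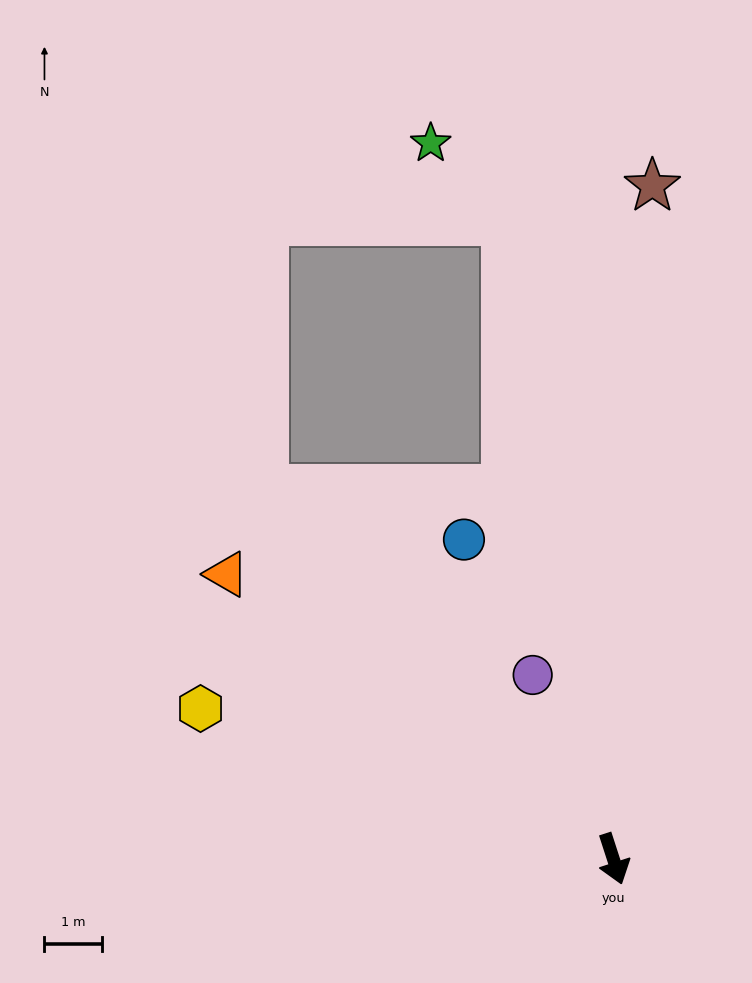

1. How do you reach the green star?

blocked — turn left 172°, forward 11.3 m, then turn left 34°, forward 1.9 m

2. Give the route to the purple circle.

turn right 174°, forward 3.5 m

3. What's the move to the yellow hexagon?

turn right 128°, forward 7.7 m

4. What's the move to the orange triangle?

turn right 144°, forward 8.4 m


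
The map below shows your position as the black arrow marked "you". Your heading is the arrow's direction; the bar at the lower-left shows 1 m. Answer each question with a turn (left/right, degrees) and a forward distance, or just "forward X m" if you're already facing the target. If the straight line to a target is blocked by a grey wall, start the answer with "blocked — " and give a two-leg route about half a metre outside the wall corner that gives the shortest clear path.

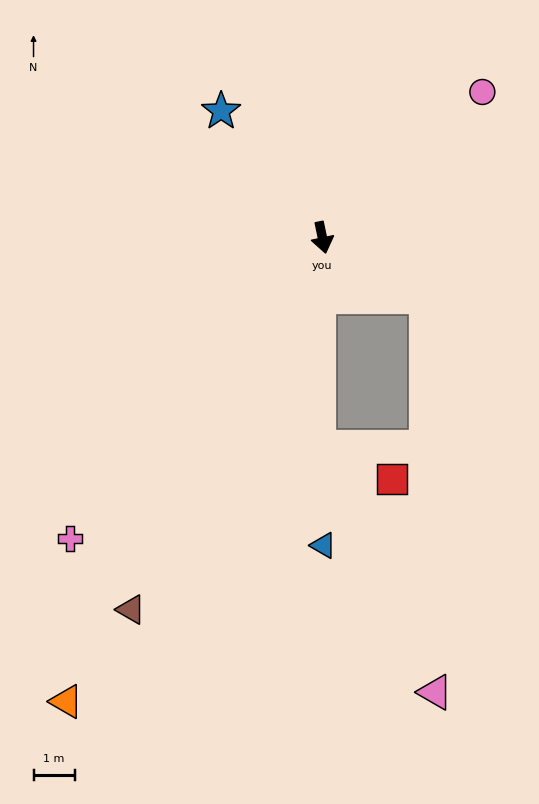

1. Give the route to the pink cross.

turn right 52°, forward 9.6 m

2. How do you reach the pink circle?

turn left 120°, forward 5.3 m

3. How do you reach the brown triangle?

turn right 39°, forward 10.2 m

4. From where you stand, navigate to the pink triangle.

blocked — turn left 49°, forward 2.9 m, then turn right 60°, forward 9.6 m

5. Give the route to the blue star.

turn right 153°, forward 3.9 m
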